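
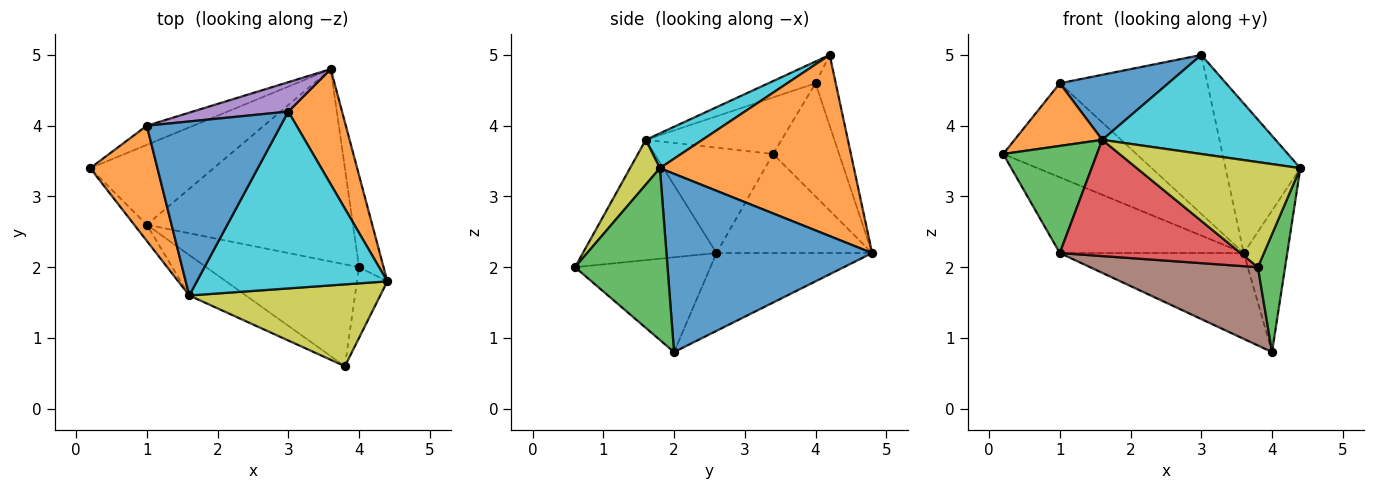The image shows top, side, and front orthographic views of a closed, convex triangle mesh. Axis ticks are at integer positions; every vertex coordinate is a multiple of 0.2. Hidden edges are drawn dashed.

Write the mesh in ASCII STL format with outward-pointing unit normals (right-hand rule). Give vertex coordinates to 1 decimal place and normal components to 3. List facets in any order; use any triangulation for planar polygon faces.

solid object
 facet normal 0.970 0.205 -0.133
  outer loop
   vertex 4.0 2.0 0.8
   vertex 3.6 4.8 2.2
   vertex 4.4 1.8 3.4
  endloop
 endfacet
 facet normal 0.899 0.347 0.267
  outer loop
   vertex 3.0 4.2 5.0
   vertex 4.4 1.8 3.4
   vertex 3.6 4.8 2.2
  endloop
 endfacet
 facet normal 0.946 -0.278 -0.167
  outer loop
   vertex 3.8 0.6 2.0
   vertex 4.0 2.0 0.8
   vertex 4.4 1.8 3.4
  endloop
 endfacet
 facet normal -0.437 0.881 -0.179
  outer loop
   vertex 1.0 4.0 4.6
   vertex 3.6 4.8 2.2
   vertex 0.2 3.4 3.6
  endloop
 endfacet
 facet normal -0.133 0.975 0.180
  outer loop
   vertex 1.0 4.0 4.6
   vertex 3.0 4.2 5.0
   vertex 3.6 4.8 2.2
  endloop
 endfacet
 facet normal -0.441 -0.547 -0.711
  outer loop
   vertex 1.0 2.6 2.2
   vertex 4.0 2.0 0.8
   vertex 3.8 0.6 2.0
  endloop
 endfacet
 facet normal -0.503 0.595 -0.627
  outer loop
   vertex 1.0 2.6 2.2
   vertex 0.2 3.4 3.6
   vertex 3.6 4.8 2.2
  endloop
 endfacet
 facet normal -0.326 0.385 -0.863
  outer loop
   vertex 1.0 2.6 2.2
   vertex 3.6 4.8 2.2
   vertex 4.0 2.0 0.8
  endloop
 endfacet
 facet normal 0.143 -0.781 0.608
  outer loop
   vertex 1.6 1.6 3.8
   vertex 3.8 0.6 2.0
   vertex 4.4 1.8 3.4
  endloop
 endfacet
 facet normal 0.158 -0.483 0.862
  outer loop
   vertex 1.6 1.6 3.8
   vertex 4.4 1.8 3.4
   vertex 3.0 4.2 5.0
  endloop
 endfacet
 facet normal -0.151 -0.346 0.926
  outer loop
   vertex 1.6 1.6 3.8
   vertex 3.0 4.2 5.0
   vertex 1.0 4.0 4.6
  endloop
 endfacet
 facet normal -0.595 -0.384 0.706
  outer loop
   vertex 1.6 1.6 3.8
   vertex 1.0 4.0 4.6
   vertex 0.2 3.4 3.6
  endloop
 endfacet
 facet normal -0.781 -0.618 -0.093
  outer loop
   vertex 1.6 1.6 3.8
   vertex 0.2 3.4 3.6
   vertex 1.0 2.6 2.2
  endloop
 endfacet
 facet normal -0.572 -0.774 -0.269
  outer loop
   vertex 1.6 1.6 3.8
   vertex 1.0 2.6 2.2
   vertex 3.8 0.6 2.0
  endloop
 endfacet
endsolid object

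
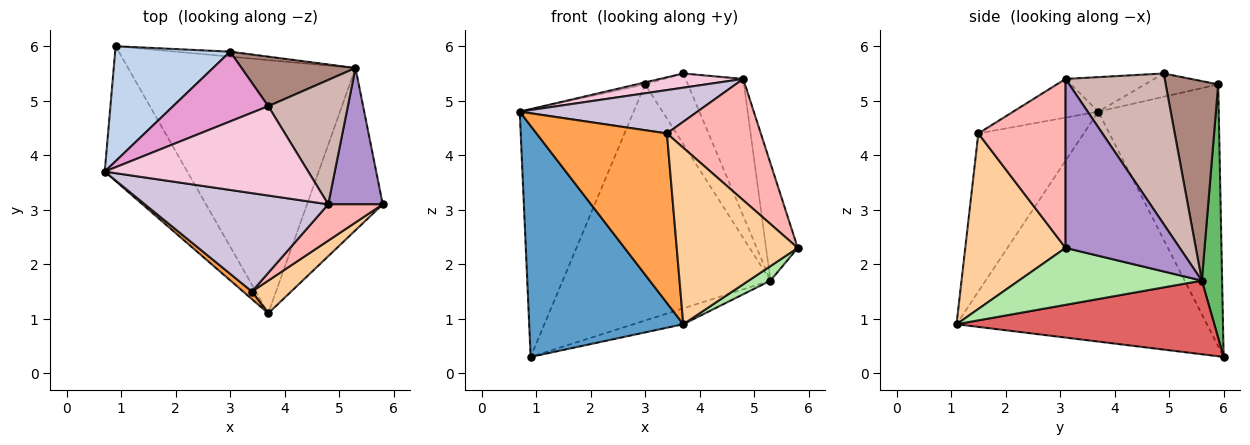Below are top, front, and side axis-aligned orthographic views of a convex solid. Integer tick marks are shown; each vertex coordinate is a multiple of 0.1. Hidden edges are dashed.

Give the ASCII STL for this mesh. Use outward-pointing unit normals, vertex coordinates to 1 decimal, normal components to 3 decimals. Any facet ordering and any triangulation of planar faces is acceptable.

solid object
 facet normal -0.814 -0.501 -0.292
  outer loop
   vertex 3.7 1.1 0.9
   vertex 0.7 3.7 4.8
   vertex 0.9 6.0 0.3
  endloop
 endfacet
 facet normal -0.692 0.655 0.304
  outer loop
   vertex 3.0 5.9 5.3
   vertex 0.9 6.0 0.3
   vertex 0.7 3.7 4.8
  endloop
 endfacet
 facet normal -0.628 -0.777 0.035
  outer loop
   vertex 3.4 1.5 4.4
   vertex 0.7 3.7 4.8
   vertex 3.7 1.1 0.9
  endloop
 endfacet
 facet normal 0.632 -0.762 0.141
  outer loop
   vertex 3.4 1.5 4.4
   vertex 3.7 1.1 0.9
   vertex 5.8 3.1 2.3
  endloop
 endfacet
 facet normal 0.097 0.995 -0.021
  outer loop
   vertex 5.3 5.6 1.7
   vertex 0.9 6.0 0.3
   vertex 3.0 5.9 5.3
  endloop
 endfacet
 facet normal 0.599 -0.071 -0.797
  outer loop
   vertex 5.3 5.6 1.7
   vertex 5.8 3.1 2.3
   vertex 3.7 1.1 0.9
  endloop
 endfacet
 facet normal 0.308 0.059 -0.950
  outer loop
   vertex 5.3 5.6 1.7
   vertex 3.7 1.1 0.9
   vertex 0.9 6.0 0.3
  endloop
 endfacet
 facet normal 0.665 -0.716 0.214
  outer loop
   vertex 4.8 3.1 5.4
   vertex 3.4 1.5 4.4
   vertex 5.8 3.1 2.3
  endloop
 endfacet
 facet normal 0.920 0.255 0.297
  outer loop
   vertex 4.8 3.1 5.4
   vertex 5.8 3.1 2.3
   vertex 5.3 5.6 1.7
  endloop
 endfacet
 facet normal -0.189 -0.396 0.899
  outer loop
   vertex 4.8 3.1 5.4
   vertex 0.7 3.7 4.8
   vertex 3.4 1.5 4.4
  endloop
 endfacet
 facet normal 0.709 0.577 0.405
  outer loop
   vertex 3.7 4.9 5.5
   vertex 5.3 5.6 1.7
   vertex 3.0 5.9 5.3
  endloop
 endfacet
 facet normal 0.786 0.457 0.415
  outer loop
   vertex 3.7 4.9 5.5
   vertex 4.8 3.1 5.4
   vertex 5.3 5.6 1.7
  endloop
 endfacet
 facet normal -0.238 0.028 0.971
  outer loop
   vertex 3.7 4.9 5.5
   vertex 3.0 5.9 5.3
   vertex 0.7 3.7 4.8
  endloop
 endfacet
 facet normal -0.165 -0.155 0.974
  outer loop
   vertex 3.7 4.9 5.5
   vertex 0.7 3.7 4.8
   vertex 4.8 3.1 5.4
  endloop
 endfacet
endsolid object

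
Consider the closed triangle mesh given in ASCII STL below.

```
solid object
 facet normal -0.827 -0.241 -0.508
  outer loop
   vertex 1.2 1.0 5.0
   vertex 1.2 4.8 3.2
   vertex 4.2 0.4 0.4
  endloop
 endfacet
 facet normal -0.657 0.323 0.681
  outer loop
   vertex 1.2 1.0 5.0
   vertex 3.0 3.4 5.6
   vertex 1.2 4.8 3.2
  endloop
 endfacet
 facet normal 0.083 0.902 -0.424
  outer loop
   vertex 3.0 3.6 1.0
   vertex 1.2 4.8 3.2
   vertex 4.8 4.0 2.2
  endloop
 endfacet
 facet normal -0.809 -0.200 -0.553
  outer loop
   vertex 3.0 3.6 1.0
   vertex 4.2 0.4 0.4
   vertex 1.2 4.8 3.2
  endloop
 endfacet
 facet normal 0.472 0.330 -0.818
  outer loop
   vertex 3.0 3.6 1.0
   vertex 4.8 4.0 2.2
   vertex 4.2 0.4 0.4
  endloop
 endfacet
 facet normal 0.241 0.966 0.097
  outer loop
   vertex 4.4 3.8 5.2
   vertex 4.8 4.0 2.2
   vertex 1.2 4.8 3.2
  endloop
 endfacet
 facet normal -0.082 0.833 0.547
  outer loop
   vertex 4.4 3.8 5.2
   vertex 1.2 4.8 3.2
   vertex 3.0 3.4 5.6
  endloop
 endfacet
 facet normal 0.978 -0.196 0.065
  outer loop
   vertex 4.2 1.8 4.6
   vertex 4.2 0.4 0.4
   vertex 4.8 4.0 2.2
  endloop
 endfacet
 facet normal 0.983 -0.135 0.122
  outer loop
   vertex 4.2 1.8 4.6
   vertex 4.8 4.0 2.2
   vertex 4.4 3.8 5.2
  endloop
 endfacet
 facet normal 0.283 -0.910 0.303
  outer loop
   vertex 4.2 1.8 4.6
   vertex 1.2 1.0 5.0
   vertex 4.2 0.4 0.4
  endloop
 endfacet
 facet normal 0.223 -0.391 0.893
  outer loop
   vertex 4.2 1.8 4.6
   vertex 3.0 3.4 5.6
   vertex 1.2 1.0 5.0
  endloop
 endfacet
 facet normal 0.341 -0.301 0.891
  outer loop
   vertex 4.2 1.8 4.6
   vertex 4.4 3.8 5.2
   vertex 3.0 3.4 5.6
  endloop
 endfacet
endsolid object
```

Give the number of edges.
18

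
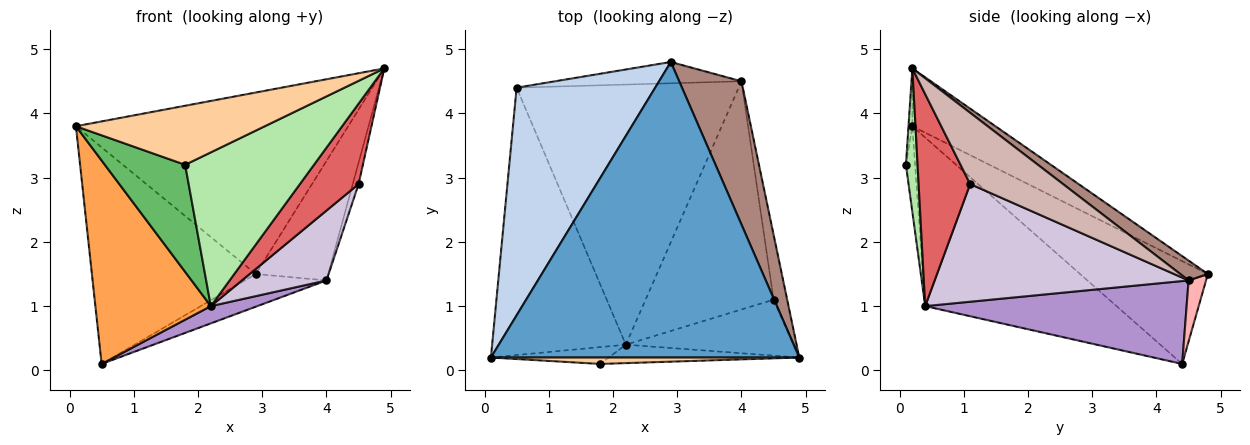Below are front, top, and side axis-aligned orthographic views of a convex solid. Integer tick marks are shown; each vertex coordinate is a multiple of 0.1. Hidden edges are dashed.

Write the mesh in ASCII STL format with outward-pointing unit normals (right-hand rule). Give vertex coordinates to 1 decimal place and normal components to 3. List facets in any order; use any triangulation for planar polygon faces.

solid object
 facet normal -0.158 0.517 0.841
  outer loop
   vertex 2.9 4.8 1.5
   vertex 0.1 0.2 3.8
   vertex 4.9 0.2 4.7
  endloop
 endfacet
 facet normal -0.473 0.607 0.638
  outer loop
   vertex 0.5 4.4 0.1
   vertex 0.1 0.2 3.8
   vertex 2.9 4.8 1.5
  endloop
 endfacet
 facet normal -0.708 -0.427 -0.562
  outer loop
   vertex 2.2 0.4 1.0
   vertex 0.1 0.2 3.8
   vertex 0.5 4.4 0.1
  endloop
 endfacet
 facet normal -0.020 -0.994 0.108
  outer loop
   vertex 1.8 0.1 3.2
   vertex 4.9 0.2 4.7
   vertex 0.1 0.2 3.8
  endloop
 endfacet
 facet normal -0.112 -0.982 -0.154
  outer loop
   vertex 1.8 0.1 3.2
   vertex 0.1 0.2 3.8
   vertex 2.2 0.4 1.0
  endloop
 endfacet
 facet normal 0.089 -0.989 -0.119
  outer loop
   vertex 1.8 0.1 3.2
   vertex 2.2 0.4 1.0
   vertex 4.9 0.2 4.7
  endloop
 endfacet
 facet normal 0.585 -0.666 -0.463
  outer loop
   vertex 4.5 1.1 2.9
   vertex 4.9 0.2 4.7
   vertex 2.2 0.4 1.0
  endloop
 endfacet
 facet normal 0.176 0.825 -0.537
  outer loop
   vertex 4.0 4.5 1.4
   vertex 0.5 4.4 0.1
   vertex 2.9 4.8 1.5
  endloop
 endfacet
 facet normal 0.349 -0.062 -0.935
  outer loop
   vertex 4.0 4.5 1.4
   vertex 2.2 0.4 1.0
   vertex 0.5 4.4 0.1
  endloop
 endfacet
 facet normal 0.660 -0.220 -0.718
  outer loop
   vertex 4.0 4.5 1.4
   vertex 4.5 1.1 2.9
   vertex 2.2 0.4 1.0
  endloop
 endfacet
 facet normal 0.238 0.622 0.746
  outer loop
   vertex 4.0 4.5 1.4
   vertex 2.9 4.8 1.5
   vertex 4.9 0.2 4.7
  endloop
 endfacet
 facet normal 0.980 0.062 -0.187
  outer loop
   vertex 4.0 4.5 1.4
   vertex 4.9 0.2 4.7
   vertex 4.5 1.1 2.9
  endloop
 endfacet
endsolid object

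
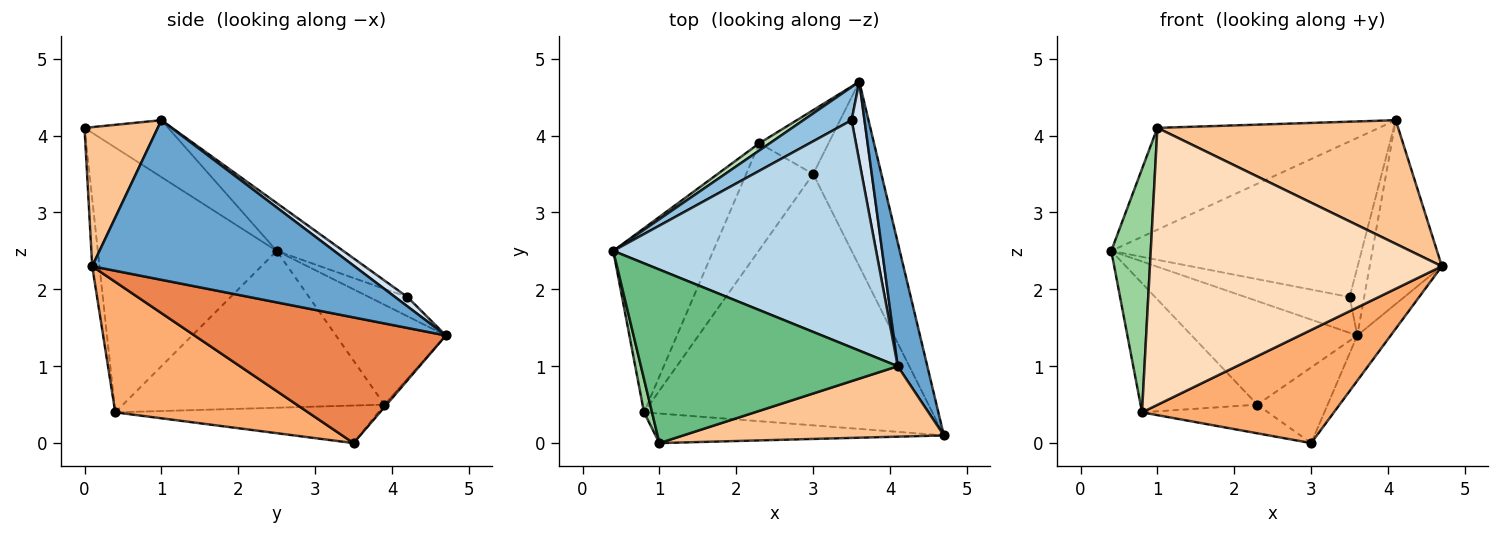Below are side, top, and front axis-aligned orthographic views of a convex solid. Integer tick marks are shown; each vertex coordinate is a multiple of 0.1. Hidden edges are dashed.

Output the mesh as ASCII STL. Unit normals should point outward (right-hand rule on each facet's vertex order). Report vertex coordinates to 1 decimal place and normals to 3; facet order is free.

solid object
 facet normal 0.949 0.261 0.176
  outer loop
   vertex 4.1 1.0 4.2
   vertex 4.7 0.1 2.3
   vertex 3.6 4.7 1.4
  endloop
 endfacet
 facet normal -0.261 0.708 0.656
  outer loop
   vertex 3.5 4.2 1.9
   vertex 3.6 4.7 1.4
   vertex 0.4 2.5 2.5
  endloop
 endfacet
 facet normal -0.148 0.559 0.816
  outer loop
   vertex 3.5 4.2 1.9
   vertex 0.4 2.5 2.5
   vertex 4.1 1.0 4.2
  endloop
 endfacet
 facet normal 0.483 0.569 0.666
  outer loop
   vertex 3.5 4.2 1.9
   vertex 4.1 1.0 4.2
   vertex 3.6 4.7 1.4
  endloop
 endfacet
 facet normal 0.873 0.116 -0.474
  outer loop
   vertex 3.0 3.5 0.0
   vertex 3.6 4.7 1.4
   vertex 4.7 0.1 2.3
  endloop
 endfacet
 facet normal 0.381 -0.379 -0.843
  outer loop
   vertex 3.0 3.5 0.0
   vertex 4.7 0.1 2.3
   vertex 0.8 0.4 0.4
  endloop
 endfacet
 facet normal 0.256 -0.840 0.479
  outer loop
   vertex 1.0 0.0 4.1
   vertex 4.7 0.1 2.3
   vertex 4.1 1.0 4.2
  endloop
 endfacet
 facet normal -0.025 -0.994 -0.106
  outer loop
   vertex 1.0 0.0 4.1
   vertex 0.8 0.4 0.4
   vertex 4.7 0.1 2.3
  endloop
 endfacet
 facet normal -0.188 0.497 0.847
  outer loop
   vertex 1.0 0.0 4.1
   vertex 4.1 1.0 4.2
   vertex 0.4 2.5 2.5
  endloop
 endfacet
 facet normal -0.976 -0.215 0.029
  outer loop
   vertex 1.0 0.0 4.1
   vertex 0.4 2.5 2.5
   vertex 0.8 0.4 0.4
  endloop
 endfacet
 facet normal -0.552 0.832 0.058
  outer loop
   vertex 2.3 3.9 0.5
   vertex 0.4 2.5 2.5
   vertex 3.6 4.7 1.4
  endloop
 endfacet
 facet normal -0.024 0.764 -0.645
  outer loop
   vertex 2.3 3.9 0.5
   vertex 3.6 4.7 1.4
   vertex 3.0 3.5 0.0
  endloop
 endfacet
 facet normal -0.789 0.353 -0.503
  outer loop
   vertex 2.3 3.9 0.5
   vertex 0.8 0.4 0.4
   vertex 0.4 2.5 2.5
  endloop
 endfacet
 facet normal -0.476 0.228 -0.849
  outer loop
   vertex 2.3 3.9 0.5
   vertex 3.0 3.5 0.0
   vertex 0.8 0.4 0.4
  endloop
 endfacet
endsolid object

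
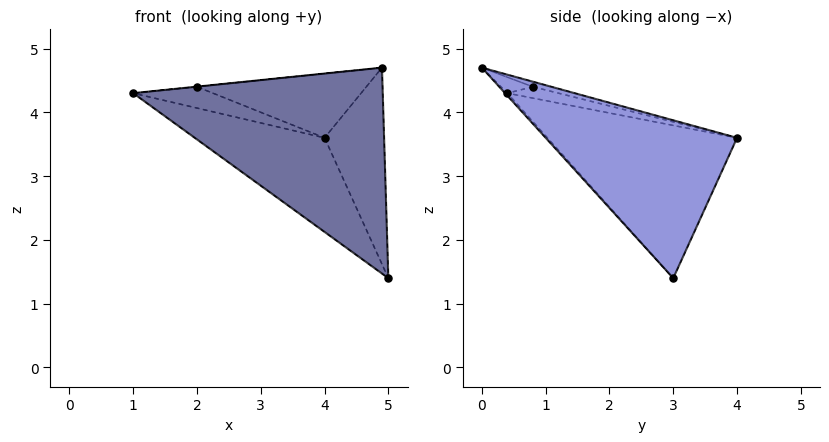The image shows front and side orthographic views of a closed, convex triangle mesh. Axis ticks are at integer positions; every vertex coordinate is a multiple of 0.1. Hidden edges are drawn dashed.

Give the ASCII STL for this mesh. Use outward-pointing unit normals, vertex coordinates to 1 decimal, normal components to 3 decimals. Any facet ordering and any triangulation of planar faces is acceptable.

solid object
 facet normal -0.007 -0.740 -0.673
  outer loop
   vertex 4.9 0.0 4.7
   vertex 1.0 0.4 4.3
   vertex 5.0 3.0 1.4
  endloop
 endfacet
 facet normal -0.698 0.477 -0.534
  outer loop
   vertex 4.0 4.0 3.6
   vertex 5.0 3.0 1.4
   vertex 1.0 0.4 4.3
  endloop
 endfacet
 facet normal 0.915 0.285 0.286
  outer loop
   vertex 4.0 4.0 3.6
   vertex 4.9 0.0 4.7
   vertex 5.0 3.0 1.4
  endloop
 endfacet
 facet normal -0.102 0.005 0.995
  outer loop
   vertex 2.0 0.8 4.4
   vertex 1.0 0.4 4.3
   vertex 4.9 0.0 4.7
  endloop
 endfacet
 facet normal -0.239 0.373 0.896
  outer loop
   vertex 2.0 0.8 4.4
   vertex 4.0 4.0 3.6
   vertex 1.0 0.4 4.3
  endloop
 endfacet
 facet normal -0.028 0.259 0.965
  outer loop
   vertex 2.0 0.8 4.4
   vertex 4.9 0.0 4.7
   vertex 4.0 4.0 3.6
  endloop
 endfacet
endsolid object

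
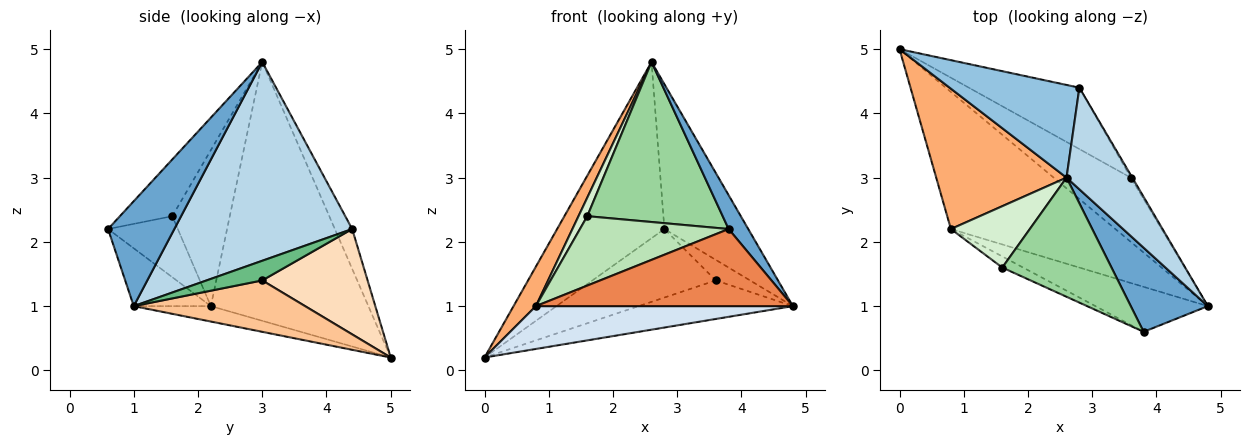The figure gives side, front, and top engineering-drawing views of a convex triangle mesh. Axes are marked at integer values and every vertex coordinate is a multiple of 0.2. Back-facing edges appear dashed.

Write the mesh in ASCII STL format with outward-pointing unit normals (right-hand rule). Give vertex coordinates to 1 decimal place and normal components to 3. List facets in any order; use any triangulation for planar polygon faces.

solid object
 facet normal 0.784 -0.232 0.576
  outer loop
   vertex 2.6 3.0 4.8
   vertex 3.8 0.6 2.2
   vertex 4.8 1.0 1.0
  endloop
 endfacet
 facet normal -0.141 0.876 0.461
  outer loop
   vertex 2.8 4.4 2.2
   vertex 0.0 5.0 0.2
   vertex 2.6 3.0 4.8
  endloop
 endfacet
 facet normal 0.867 0.409 0.287
  outer loop
   vertex 2.8 4.4 2.2
   vertex 2.6 3.0 4.8
   vertex 4.8 1.0 1.0
  endloop
 endfacet
 facet normal -0.089 -0.297 -0.951
  outer loop
   vertex 0.8 2.2 1.0
   vertex 0.0 5.0 0.2
   vertex 4.8 1.0 1.0
  endloop
 endfacet
 facet normal -0.251 -0.836 -0.488
  outer loop
   vertex 0.8 2.2 1.0
   vertex 4.8 1.0 1.0
   vertex 3.8 0.6 2.2
  endloop
 endfacet
 facet normal -0.886 -0.126 0.446
  outer loop
   vertex 0.8 2.2 1.0
   vertex 2.6 3.0 4.8
   vertex 0.0 5.0 0.2
  endloop
 endfacet
 facet normal 0.496 0.447 -0.744
  outer loop
   vertex 3.6 3.0 1.4
   vertex 4.8 1.0 1.0
   vertex 0.0 5.0 0.2
  endloop
 endfacet
 facet normal 0.537 0.628 -0.563
  outer loop
   vertex 3.6 3.0 1.4
   vertex 0.0 5.0 0.2
   vertex 2.8 4.4 2.2
  endloop
 endfacet
 facet normal 0.850 0.523 -0.065
  outer loop
   vertex 3.6 3.0 1.4
   vertex 2.8 4.4 2.2
   vertex 4.8 1.0 1.0
  endloop
 endfacet
 facet normal -0.296 -0.766 0.570
  outer loop
   vertex 1.6 1.6 2.4
   vertex 3.8 0.6 2.2
   vertex 2.6 3.0 4.8
  endloop
 endfacet
 facet normal -0.420 -0.896 -0.144
  outer loop
   vertex 1.6 1.6 2.4
   vertex 0.8 2.2 1.0
   vertex 3.8 0.6 2.2
  endloop
 endfacet
 facet normal -0.884 -0.135 0.447
  outer loop
   vertex 1.6 1.6 2.4
   vertex 2.6 3.0 4.8
   vertex 0.8 2.2 1.0
  endloop
 endfacet
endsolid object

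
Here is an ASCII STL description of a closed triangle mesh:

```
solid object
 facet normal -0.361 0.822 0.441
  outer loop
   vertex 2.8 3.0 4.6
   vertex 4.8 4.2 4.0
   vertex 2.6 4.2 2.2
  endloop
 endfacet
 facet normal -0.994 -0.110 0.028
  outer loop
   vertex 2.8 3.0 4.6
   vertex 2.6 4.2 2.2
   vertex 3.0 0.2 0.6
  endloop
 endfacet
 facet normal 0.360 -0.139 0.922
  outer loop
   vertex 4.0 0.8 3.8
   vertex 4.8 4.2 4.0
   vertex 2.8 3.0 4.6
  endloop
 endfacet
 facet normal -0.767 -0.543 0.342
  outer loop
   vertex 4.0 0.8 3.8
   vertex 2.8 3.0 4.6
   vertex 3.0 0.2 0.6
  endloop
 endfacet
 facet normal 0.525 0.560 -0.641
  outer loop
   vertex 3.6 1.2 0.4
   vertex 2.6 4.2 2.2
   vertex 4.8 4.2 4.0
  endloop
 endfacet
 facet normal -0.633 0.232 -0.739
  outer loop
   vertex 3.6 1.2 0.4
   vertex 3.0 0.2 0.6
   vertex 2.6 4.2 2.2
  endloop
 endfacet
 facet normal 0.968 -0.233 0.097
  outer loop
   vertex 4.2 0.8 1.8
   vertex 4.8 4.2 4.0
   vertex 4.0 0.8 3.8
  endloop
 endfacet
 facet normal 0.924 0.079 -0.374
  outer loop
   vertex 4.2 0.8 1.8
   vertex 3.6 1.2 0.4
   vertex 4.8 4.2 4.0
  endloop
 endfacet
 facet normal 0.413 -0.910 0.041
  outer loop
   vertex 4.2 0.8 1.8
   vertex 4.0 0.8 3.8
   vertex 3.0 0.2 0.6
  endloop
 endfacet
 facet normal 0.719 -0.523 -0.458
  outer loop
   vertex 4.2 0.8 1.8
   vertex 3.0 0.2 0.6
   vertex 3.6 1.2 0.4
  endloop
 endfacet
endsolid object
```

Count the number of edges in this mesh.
15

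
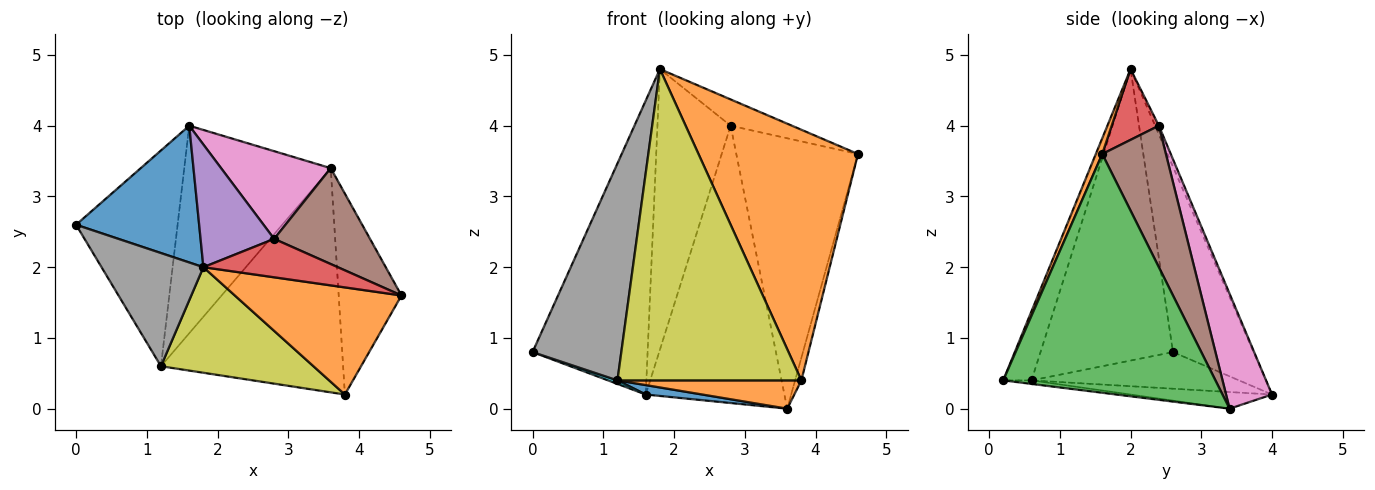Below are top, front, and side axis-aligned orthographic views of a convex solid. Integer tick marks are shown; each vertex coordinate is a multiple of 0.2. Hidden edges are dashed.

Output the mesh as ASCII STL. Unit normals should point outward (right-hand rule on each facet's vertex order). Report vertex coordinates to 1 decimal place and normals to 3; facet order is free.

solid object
 facet normal -0.536 0.765 0.356
  outer loop
   vertex 1.8 2.0 4.8
   vertex 1.6 4.0 0.2
   vertex 0.0 2.6 0.8
  endloop
 endfacet
 facet normal 0.037 -0.919 0.393
  outer loop
   vertex 1.8 2.0 4.8
   vertex 3.8 0.2 0.4
   vertex 4.6 1.6 3.6
  endloop
 endfacet
 facet normal 0.967 0.029 -0.254
  outer loop
   vertex 3.6 3.4 0.0
   vertex 4.6 1.6 3.6
   vertex 3.8 0.2 0.4
  endloop
 endfacet
 facet normal 0.398 0.518 0.757
  outer loop
   vertex 2.8 2.4 4.0
   vertex 1.8 2.0 4.8
   vertex 4.6 1.6 3.6
  endloop
 endfacet
 facet normal -0.046 0.915 0.400
  outer loop
   vertex 2.8 2.4 4.0
   vertex 1.6 4.0 0.2
   vertex 1.8 2.0 4.8
  endloop
 endfacet
 facet normal 0.442 0.845 0.300
  outer loop
   vertex 2.8 2.4 4.0
   vertex 4.6 1.6 3.6
   vertex 3.6 3.4 0.0
  endloop
 endfacet
 facet normal 0.301 0.909 0.288
  outer loop
   vertex 2.8 2.4 4.0
   vertex 3.6 3.4 0.0
   vertex 1.6 4.0 0.2
  endloop
 endfacet
 facet normal -0.798 -0.534 0.279
  outer loop
   vertex 1.2 0.6 0.4
   vertex 1.8 2.0 4.8
   vertex 0.0 2.6 0.8
  endloop
 endfacet
 facet normal -0.144 -0.937 0.318
  outer loop
   vertex 1.2 0.6 0.4
   vertex 3.8 0.2 0.4
   vertex 1.8 2.0 4.8
  endloop
 endfacet
 facet normal -0.339 -0.015 -0.941
  outer loop
   vertex 1.2 0.6 0.4
   vertex 0.0 2.6 0.8
   vertex 1.6 4.0 0.2
  endloop
 endfacet
 facet normal -0.113 -0.045 -0.993
  outer loop
   vertex 1.2 0.6 0.4
   vertex 1.6 4.0 0.2
   vertex 3.6 3.4 0.0
  endloop
 endfacet
 facet normal -0.019 -0.125 -0.992
  outer loop
   vertex 1.2 0.6 0.4
   vertex 3.6 3.4 0.0
   vertex 3.8 0.2 0.4
  endloop
 endfacet
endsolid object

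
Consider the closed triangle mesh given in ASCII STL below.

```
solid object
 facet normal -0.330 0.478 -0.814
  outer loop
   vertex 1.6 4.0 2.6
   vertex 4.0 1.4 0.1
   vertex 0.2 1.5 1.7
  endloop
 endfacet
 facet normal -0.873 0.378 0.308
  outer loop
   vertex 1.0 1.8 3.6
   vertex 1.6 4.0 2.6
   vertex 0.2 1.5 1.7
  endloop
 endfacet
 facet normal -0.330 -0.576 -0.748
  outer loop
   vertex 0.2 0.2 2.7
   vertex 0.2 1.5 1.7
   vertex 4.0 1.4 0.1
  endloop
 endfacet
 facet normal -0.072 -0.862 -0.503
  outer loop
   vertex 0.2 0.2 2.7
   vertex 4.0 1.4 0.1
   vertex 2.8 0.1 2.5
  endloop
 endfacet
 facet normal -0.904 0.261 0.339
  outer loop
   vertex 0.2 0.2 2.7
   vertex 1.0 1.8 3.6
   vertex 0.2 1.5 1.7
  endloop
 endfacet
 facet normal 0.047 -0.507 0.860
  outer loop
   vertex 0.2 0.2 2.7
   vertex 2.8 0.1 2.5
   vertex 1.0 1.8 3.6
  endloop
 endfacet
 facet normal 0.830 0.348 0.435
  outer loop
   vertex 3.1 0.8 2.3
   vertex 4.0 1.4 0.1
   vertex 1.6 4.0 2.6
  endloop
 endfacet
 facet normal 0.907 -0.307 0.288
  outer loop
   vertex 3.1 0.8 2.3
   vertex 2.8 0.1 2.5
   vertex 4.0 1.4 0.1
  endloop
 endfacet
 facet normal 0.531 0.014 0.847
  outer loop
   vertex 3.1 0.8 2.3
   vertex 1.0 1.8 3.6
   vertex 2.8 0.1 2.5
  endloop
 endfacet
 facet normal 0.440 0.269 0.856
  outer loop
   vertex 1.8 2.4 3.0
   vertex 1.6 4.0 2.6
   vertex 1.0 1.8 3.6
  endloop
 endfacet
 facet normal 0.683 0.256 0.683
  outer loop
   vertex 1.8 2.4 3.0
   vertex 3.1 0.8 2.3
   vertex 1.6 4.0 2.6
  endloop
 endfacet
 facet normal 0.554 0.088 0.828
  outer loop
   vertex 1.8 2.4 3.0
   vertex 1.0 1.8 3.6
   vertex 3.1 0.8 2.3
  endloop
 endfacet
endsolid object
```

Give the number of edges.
18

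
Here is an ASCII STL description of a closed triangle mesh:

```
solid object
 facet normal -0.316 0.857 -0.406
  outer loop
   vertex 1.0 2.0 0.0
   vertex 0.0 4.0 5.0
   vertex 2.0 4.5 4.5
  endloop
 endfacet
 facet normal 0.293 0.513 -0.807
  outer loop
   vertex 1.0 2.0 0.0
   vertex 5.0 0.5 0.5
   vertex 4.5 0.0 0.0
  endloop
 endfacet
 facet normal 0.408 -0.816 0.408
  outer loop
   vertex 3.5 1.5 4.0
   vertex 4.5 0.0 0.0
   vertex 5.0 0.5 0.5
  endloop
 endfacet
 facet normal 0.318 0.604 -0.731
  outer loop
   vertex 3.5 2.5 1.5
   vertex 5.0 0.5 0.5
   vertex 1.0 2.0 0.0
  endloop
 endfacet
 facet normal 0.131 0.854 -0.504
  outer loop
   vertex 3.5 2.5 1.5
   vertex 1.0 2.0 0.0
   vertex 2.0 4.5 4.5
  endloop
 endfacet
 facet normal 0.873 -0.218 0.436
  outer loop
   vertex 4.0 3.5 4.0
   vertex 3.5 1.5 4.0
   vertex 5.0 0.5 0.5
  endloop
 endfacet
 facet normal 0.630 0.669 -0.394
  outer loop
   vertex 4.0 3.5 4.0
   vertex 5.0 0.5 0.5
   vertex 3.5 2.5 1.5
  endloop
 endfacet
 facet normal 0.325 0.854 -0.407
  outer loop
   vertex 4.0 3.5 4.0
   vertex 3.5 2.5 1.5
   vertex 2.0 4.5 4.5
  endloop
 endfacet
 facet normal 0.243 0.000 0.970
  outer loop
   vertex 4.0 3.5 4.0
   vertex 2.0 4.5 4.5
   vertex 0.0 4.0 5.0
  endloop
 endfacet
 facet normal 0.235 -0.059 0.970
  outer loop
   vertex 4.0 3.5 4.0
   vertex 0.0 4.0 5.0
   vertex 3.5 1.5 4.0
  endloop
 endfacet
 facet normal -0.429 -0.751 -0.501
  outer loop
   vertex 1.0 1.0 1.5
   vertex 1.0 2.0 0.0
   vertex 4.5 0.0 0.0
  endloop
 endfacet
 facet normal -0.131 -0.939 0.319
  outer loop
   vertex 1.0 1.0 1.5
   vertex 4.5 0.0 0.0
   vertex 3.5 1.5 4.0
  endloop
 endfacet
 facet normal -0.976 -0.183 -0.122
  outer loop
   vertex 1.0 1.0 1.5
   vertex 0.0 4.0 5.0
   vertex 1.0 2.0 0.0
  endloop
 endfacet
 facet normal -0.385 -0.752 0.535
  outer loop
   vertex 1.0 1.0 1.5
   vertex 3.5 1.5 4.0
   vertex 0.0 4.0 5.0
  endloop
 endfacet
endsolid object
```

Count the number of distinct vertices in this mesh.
9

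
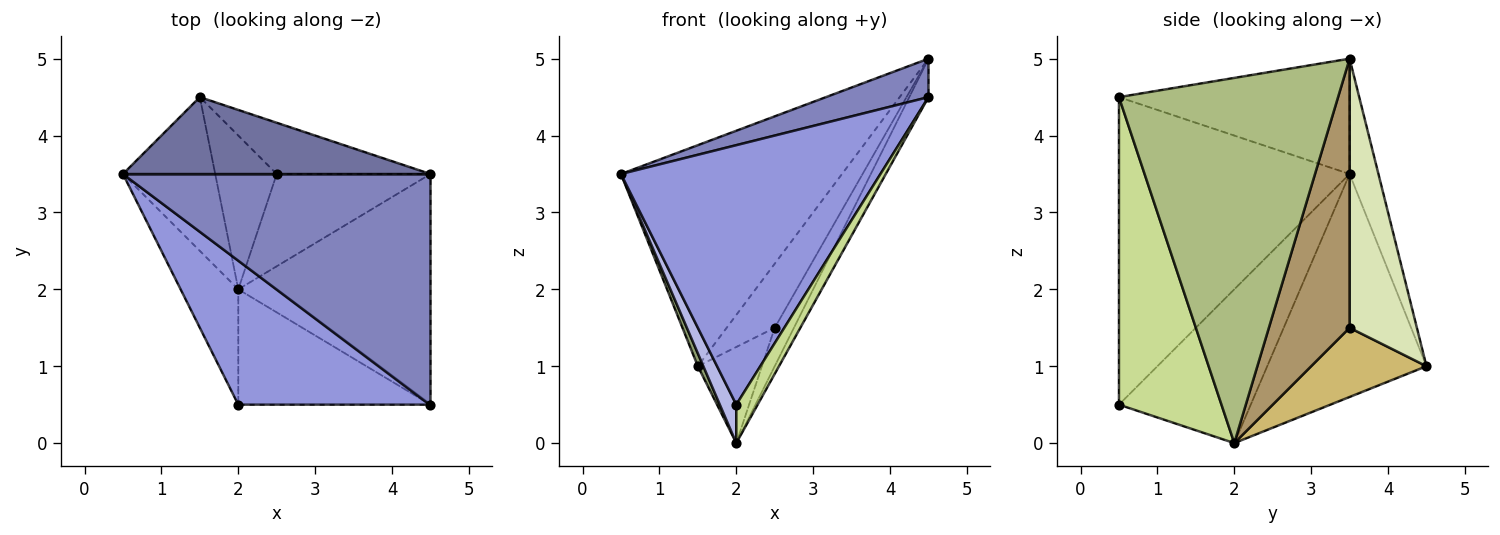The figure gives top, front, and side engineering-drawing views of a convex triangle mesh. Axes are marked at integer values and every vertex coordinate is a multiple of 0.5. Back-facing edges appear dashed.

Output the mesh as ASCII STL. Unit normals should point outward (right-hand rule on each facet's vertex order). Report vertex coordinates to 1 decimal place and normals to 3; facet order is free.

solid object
 facet normal -0.122 0.937 0.326
  outer loop
   vertex 1.5 4.5 1.0
   vertex 0.5 3.5 3.5
   vertex 4.5 3.5 5.0
  endloop
 endfacet
 facet normal -0.347 -0.154 0.925
  outer loop
   vertex 4.5 0.5 4.5
   vertex 4.5 3.5 5.0
   vertex 0.5 3.5 3.5
  endloop
 endfacet
 facet normal -0.614 -0.690 0.383
  outer loop
   vertex 4.5 0.5 4.5
   vertex 0.5 3.5 3.5
   vertex 2.0 0.5 0.5
  endloop
 endfacet
 facet normal -0.930 -0.116 -0.349
  outer loop
   vertex 2.0 2.0 0.0
   vertex 2.0 0.5 0.5
   vertex 0.5 3.5 3.5
  endloop
 endfacet
 facet normal -0.924 -0.032 -0.382
  outer loop
   vertex 2.0 2.0 0.0
   vertex 0.5 3.5 3.5
   vertex 1.5 4.5 1.0
  endloop
 endfacet
 facet normal 0.882 0.077 -0.464
  outer loop
   vertex 2.0 2.0 0.0
   vertex 4.5 3.5 5.0
   vertex 4.5 0.5 4.5
  endloop
 endfacet
 facet normal 0.835 -0.174 -0.522
  outer loop
   vertex 2.0 2.0 0.0
   vertex 4.5 0.5 4.5
   vertex 2.0 0.5 0.5
  endloop
 endfacet
 facet normal 0.738 0.527 -0.422
  outer loop
   vertex 2.5 3.5 1.5
   vertex 1.5 4.5 1.0
   vertex 4.5 3.5 5.0
  endloop
 endfacet
 facet normal 0.850 0.202 -0.486
  outer loop
   vertex 2.5 3.5 1.5
   vertex 4.5 3.5 5.0
   vertex 2.0 2.0 0.0
  endloop
 endfacet
 facet normal 0.690 0.383 -0.614
  outer loop
   vertex 2.5 3.5 1.5
   vertex 2.0 2.0 0.0
   vertex 1.5 4.5 1.0
  endloop
 endfacet
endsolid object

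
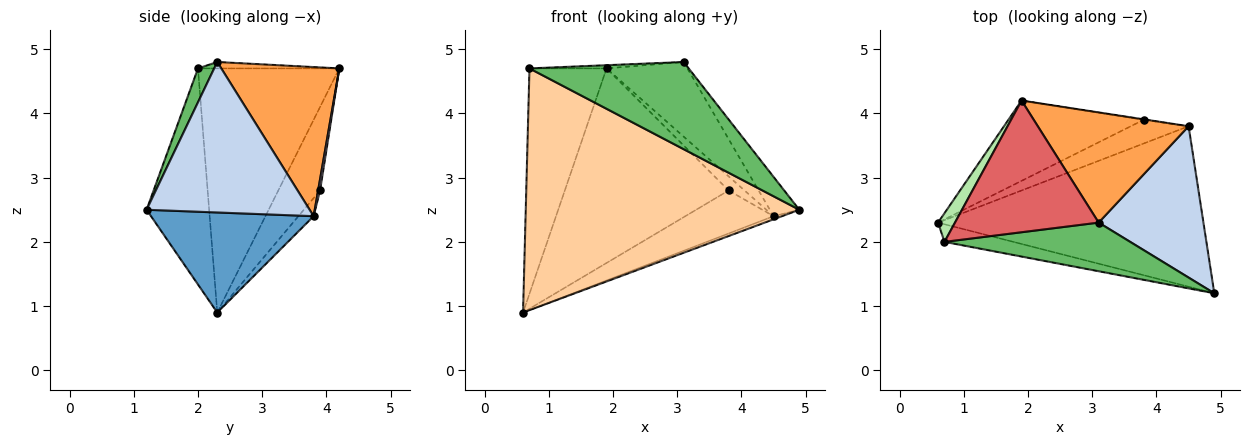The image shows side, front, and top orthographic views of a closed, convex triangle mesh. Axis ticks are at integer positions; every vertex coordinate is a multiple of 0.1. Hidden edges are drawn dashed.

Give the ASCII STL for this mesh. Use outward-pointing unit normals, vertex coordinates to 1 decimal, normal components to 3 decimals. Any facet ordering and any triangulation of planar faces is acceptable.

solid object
 facet normal 0.353 0.018 -0.936
  outer loop
   vertex 4.5 3.8 2.4
   vertex 4.9 1.2 2.5
   vertex 0.6 2.3 0.9
  endloop
 endfacet
 facet normal 0.812 0.147 0.565
  outer loop
   vertex 4.5 3.8 2.4
   vertex 3.1 2.3 4.8
   vertex 4.9 1.2 2.5
  endloop
 endfacet
 facet normal 0.633 0.434 0.641
  outer loop
   vertex 4.5 3.8 2.4
   vertex 1.9 4.2 4.7
   vertex 3.1 2.3 4.8
  endloop
 endfacet
 facet normal -0.222 -0.972 -0.071
  outer loop
   vertex 0.7 2.0 4.7
   vertex 0.6 2.3 0.9
   vertex 4.9 1.2 2.5
  endloop
 endfacet
 facet normal 0.089 -0.870 0.485
  outer loop
   vertex 0.7 2.0 4.7
   vertex 4.9 1.2 2.5
   vertex 3.1 2.3 4.8
  endloop
 endfacet
 facet normal -0.876 0.478 0.061
  outer loop
   vertex 0.7 2.0 4.7
   vertex 1.9 4.2 4.7
   vertex 0.6 2.3 0.9
  endloop
 endfacet
 facet normal -0.045 0.024 0.999
  outer loop
   vertex 0.7 2.0 4.7
   vertex 3.1 2.3 4.8
   vertex 1.9 4.2 4.7
  endloop
 endfacet
 facet normal -0.229 0.900 -0.371
  outer loop
   vertex 3.8 3.9 2.8
   vertex 0.6 2.3 0.9
   vertex 1.9 4.2 4.7
  endloop
 endfacet
 facet normal -0.149 0.866 -0.478
  outer loop
   vertex 3.8 3.9 2.8
   vertex 4.5 3.8 2.4
   vertex 0.6 2.3 0.9
  endloop
 endfacet
 facet normal 0.122 0.992 -0.035
  outer loop
   vertex 3.8 3.9 2.8
   vertex 1.9 4.2 4.7
   vertex 4.5 3.8 2.4
  endloop
 endfacet
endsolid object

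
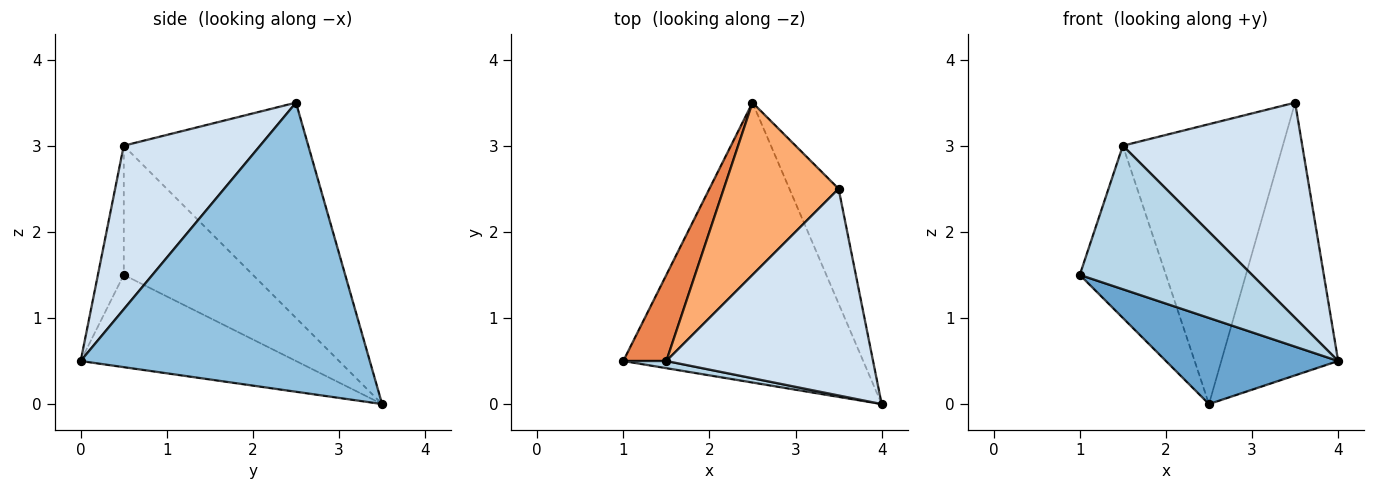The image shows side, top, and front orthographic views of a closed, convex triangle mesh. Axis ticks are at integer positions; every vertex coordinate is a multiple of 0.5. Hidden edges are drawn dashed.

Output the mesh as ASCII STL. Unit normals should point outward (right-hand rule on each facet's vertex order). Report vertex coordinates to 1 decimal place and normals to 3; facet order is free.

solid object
 facet normal -0.345 -0.276 -0.897
  outer loop
   vertex 2.5 3.5 0.0
   vertex 4.0 0.0 0.5
   vertex 1.0 0.5 1.5
  endloop
 endfacet
 facet normal 0.916 0.370 -0.156
  outer loop
   vertex 3.5 2.5 3.5
   vertex 4.0 0.0 0.5
   vertex 2.5 3.5 0.0
  endloop
 endfacet
 facet normal -0.148 -0.988 0.049
  outer loop
   vertex 1.5 0.5 3.0
   vertex 1.0 0.5 1.5
   vertex 4.0 0.0 0.5
  endloop
 endfacet
 facet normal 0.481 -0.633 0.607
  outer loop
   vertex 1.5 0.5 3.0
   vertex 4.0 0.0 0.5
   vertex 3.5 2.5 3.5
  endloop
 endfacet
 facet normal -0.802 0.535 0.267
  outer loop
   vertex 1.5 0.5 3.0
   vertex 2.5 3.5 0.0
   vertex 1.0 0.5 1.5
  endloop
 endfacet
 facet normal -0.701 0.607 0.374
  outer loop
   vertex 1.5 0.5 3.0
   vertex 3.5 2.5 3.5
   vertex 2.5 3.5 0.0
  endloop
 endfacet
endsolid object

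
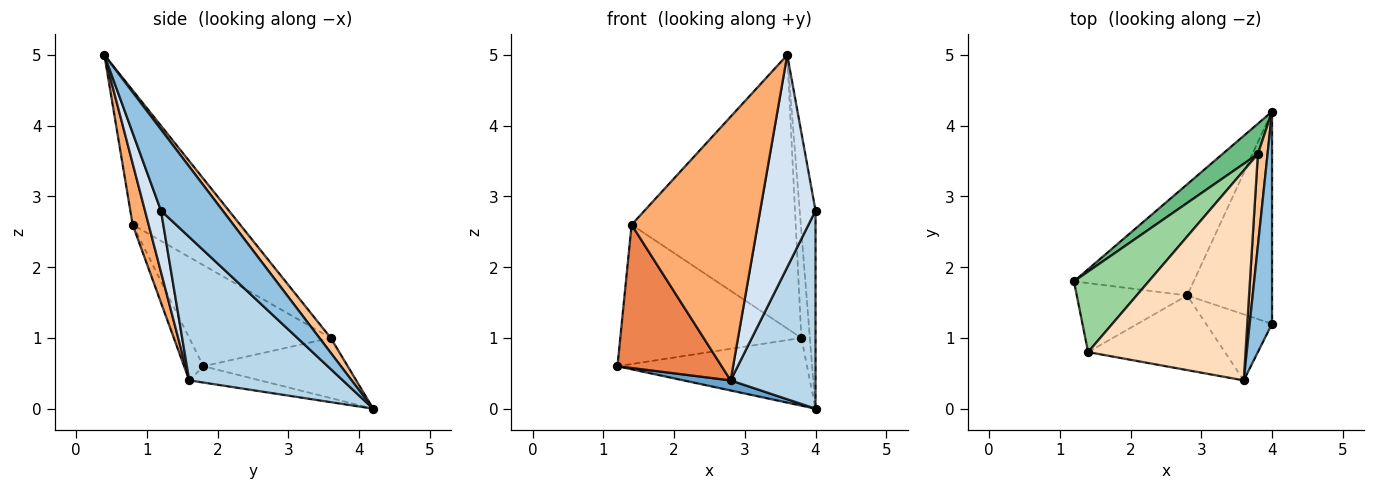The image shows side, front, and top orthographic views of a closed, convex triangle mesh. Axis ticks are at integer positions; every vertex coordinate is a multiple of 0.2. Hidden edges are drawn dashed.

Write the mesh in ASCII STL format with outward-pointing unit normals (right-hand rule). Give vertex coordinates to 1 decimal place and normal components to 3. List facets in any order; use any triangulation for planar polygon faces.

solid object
 facet normal -0.135 -0.090 -0.987
  outer loop
   vertex 2.8 1.6 0.4
   vertex 1.2 1.8 0.6
   vertex 4.0 4.2 0.0
  endloop
 endfacet
 facet normal 0.936 0.240 0.258
  outer loop
   vertex 4.0 1.2 2.8
   vertex 4.0 4.2 0.0
   vertex 3.6 0.4 5.0
  endloop
 endfacet
 facet normal 0.777 -0.429 -0.460
  outer loop
   vertex 4.0 1.2 2.8
   vertex 2.8 1.6 0.4
   vertex 4.0 4.2 0.0
  endloop
 endfacet
 facet normal 0.266 -0.920 -0.286
  outer loop
   vertex 4.0 1.2 2.8
   vertex 3.6 0.4 5.0
   vertex 2.8 1.6 0.4
  endloop
 endfacet
 facet normal -0.165 -0.889 -0.428
  outer loop
   vertex 1.4 0.8 2.6
   vertex 1.2 1.8 0.6
   vertex 2.8 1.6 0.4
  endloop
 endfacet
 facet normal 0.121 -0.955 -0.270
  outer loop
   vertex 1.4 0.8 2.6
   vertex 2.8 1.6 0.4
   vertex 3.6 0.4 5.0
  endloop
 endfacet
 facet normal 0.710 0.532 0.461
  outer loop
   vertex 3.8 3.6 1.0
   vertex 3.6 0.4 5.0
   vertex 4.0 4.2 0.0
  endloop
 endfacet
 facet normal -0.461 0.704 0.540
  outer loop
   vertex 3.8 3.6 1.0
   vertex 1.4 0.8 2.6
   vertex 3.6 0.4 5.0
  endloop
 endfacet
 facet normal -0.571 0.750 0.336
  outer loop
   vertex 3.8 3.6 1.0
   vertex 4.0 4.2 0.0
   vertex 1.2 1.8 0.6
  endloop
 endfacet
 facet normal -0.560 0.717 0.415
  outer loop
   vertex 3.8 3.6 1.0
   vertex 1.2 1.8 0.6
   vertex 1.4 0.8 2.6
  endloop
 endfacet
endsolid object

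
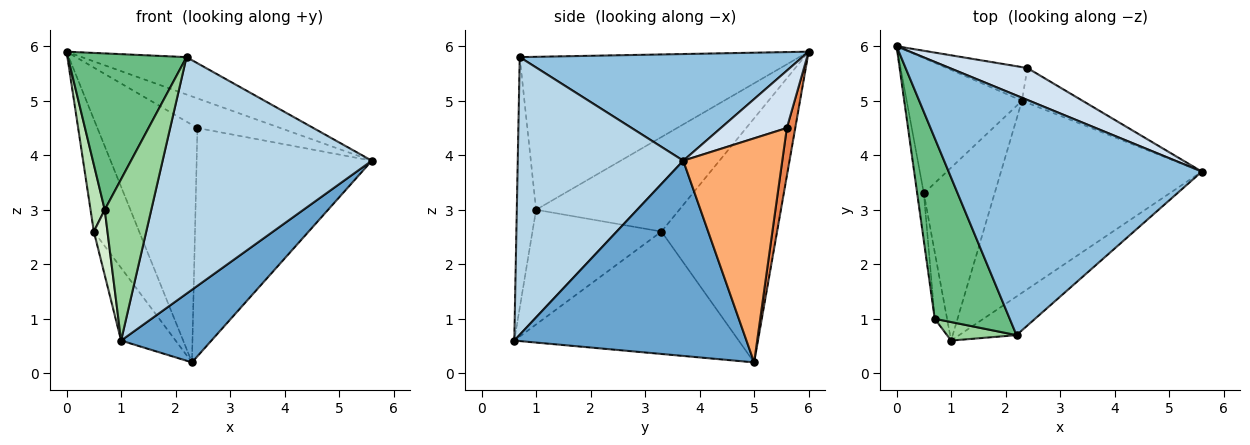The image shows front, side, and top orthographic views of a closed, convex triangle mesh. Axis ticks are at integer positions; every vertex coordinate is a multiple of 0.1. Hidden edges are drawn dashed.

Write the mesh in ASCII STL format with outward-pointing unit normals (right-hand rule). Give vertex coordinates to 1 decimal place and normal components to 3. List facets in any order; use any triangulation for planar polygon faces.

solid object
 facet normal 0.673 -0.262 -0.692
  outer loop
   vertex 2.3 5.0 0.2
   vertex 5.6 3.7 3.9
   vertex 1.0 0.6 0.6
  endloop
 endfacet
 facet normal 0.384 0.142 0.912
  outer loop
   vertex 2.2 0.7 5.8
   vertex 5.6 3.7 3.9
   vertex 0.0 6.0 5.9
  endloop
 endfacet
 facet normal 0.615 -0.778 -0.127
  outer loop
   vertex 2.2 0.7 5.8
   vertex 1.0 0.6 0.6
   vertex 5.6 3.7 3.9
  endloop
 endfacet
 facet normal 0.476 0.598 0.645
  outer loop
   vertex 2.4 5.6 4.5
   vertex 0.0 6.0 5.9
   vertex 5.6 3.7 3.9
  endloop
 endfacet
 facet normal 0.083 0.987 -0.140
  outer loop
   vertex 2.4 5.6 4.5
   vertex 2.3 5.0 0.2
   vertex 0.0 6.0 5.9
  endloop
 endfacet
 facet normal 0.488 0.863 -0.132
  outer loop
   vertex 2.4 5.6 4.5
   vertex 5.6 3.7 3.9
   vertex 2.3 5.0 0.2
  endloop
 endfacet
 facet normal -0.852 0.334 -0.403
  outer loop
   vertex 0.5 3.3 2.6
   vertex 0.0 6.0 5.9
   vertex 2.3 5.0 0.2
  endloop
 endfacet
 facet normal -0.847 0.206 -0.490
  outer loop
   vertex 0.5 3.3 2.6
   vertex 2.3 5.0 0.2
   vertex 1.0 0.6 0.6
  endloop
 endfacet
 facet normal -0.839 -0.356 0.411
  outer loop
   vertex 0.7 1.0 3.0
   vertex 2.2 0.7 5.8
   vertex 0.0 6.0 5.9
  endloop
 endfacet
 facet normal -0.381 -0.919 0.106
  outer loop
   vertex 0.7 1.0 3.0
   vertex 1.0 0.6 0.6
   vertex 2.2 0.7 5.8
  endloop
 endfacet
 facet normal -0.993 -0.098 -0.070
  outer loop
   vertex 0.7 1.0 3.0
   vertex 0.0 6.0 5.9
   vertex 0.5 3.3 2.6
  endloop
 endfacet
 facet normal -0.989 -0.104 -0.106
  outer loop
   vertex 0.7 1.0 3.0
   vertex 0.5 3.3 2.6
   vertex 1.0 0.6 0.6
  endloop
 endfacet
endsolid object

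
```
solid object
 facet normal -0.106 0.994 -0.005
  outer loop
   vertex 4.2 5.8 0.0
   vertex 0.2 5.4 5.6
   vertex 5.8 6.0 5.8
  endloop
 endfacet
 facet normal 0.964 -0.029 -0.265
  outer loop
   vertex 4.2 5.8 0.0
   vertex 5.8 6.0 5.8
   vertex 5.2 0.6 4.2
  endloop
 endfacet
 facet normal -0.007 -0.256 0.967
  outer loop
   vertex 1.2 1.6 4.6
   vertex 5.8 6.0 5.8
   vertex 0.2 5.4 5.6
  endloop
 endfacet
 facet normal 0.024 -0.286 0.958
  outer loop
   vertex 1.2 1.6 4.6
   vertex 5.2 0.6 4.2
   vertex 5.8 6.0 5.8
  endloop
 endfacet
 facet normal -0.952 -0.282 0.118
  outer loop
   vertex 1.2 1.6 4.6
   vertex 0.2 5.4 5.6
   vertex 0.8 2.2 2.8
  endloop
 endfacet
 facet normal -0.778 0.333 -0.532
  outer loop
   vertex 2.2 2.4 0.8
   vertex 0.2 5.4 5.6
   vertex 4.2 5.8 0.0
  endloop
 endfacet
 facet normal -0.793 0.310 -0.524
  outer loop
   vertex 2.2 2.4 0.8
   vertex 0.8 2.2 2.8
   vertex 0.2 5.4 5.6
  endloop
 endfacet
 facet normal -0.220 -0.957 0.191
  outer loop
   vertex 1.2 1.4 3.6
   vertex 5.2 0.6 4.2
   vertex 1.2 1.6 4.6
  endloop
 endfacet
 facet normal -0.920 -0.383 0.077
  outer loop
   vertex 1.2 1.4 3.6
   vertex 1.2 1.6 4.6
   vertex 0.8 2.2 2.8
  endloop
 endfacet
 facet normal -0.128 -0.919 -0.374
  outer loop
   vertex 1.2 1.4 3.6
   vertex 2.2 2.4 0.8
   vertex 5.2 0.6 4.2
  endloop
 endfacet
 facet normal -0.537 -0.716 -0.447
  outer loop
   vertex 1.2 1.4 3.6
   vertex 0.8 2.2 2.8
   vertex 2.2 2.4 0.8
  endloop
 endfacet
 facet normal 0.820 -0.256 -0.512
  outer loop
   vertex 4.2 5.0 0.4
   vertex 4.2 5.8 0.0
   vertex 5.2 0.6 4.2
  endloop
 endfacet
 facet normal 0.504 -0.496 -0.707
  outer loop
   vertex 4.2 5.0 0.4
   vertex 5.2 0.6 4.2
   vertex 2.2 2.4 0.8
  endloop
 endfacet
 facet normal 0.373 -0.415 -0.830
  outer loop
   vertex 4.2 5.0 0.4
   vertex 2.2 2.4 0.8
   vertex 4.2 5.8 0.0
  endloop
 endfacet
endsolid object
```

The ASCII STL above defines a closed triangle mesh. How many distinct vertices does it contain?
9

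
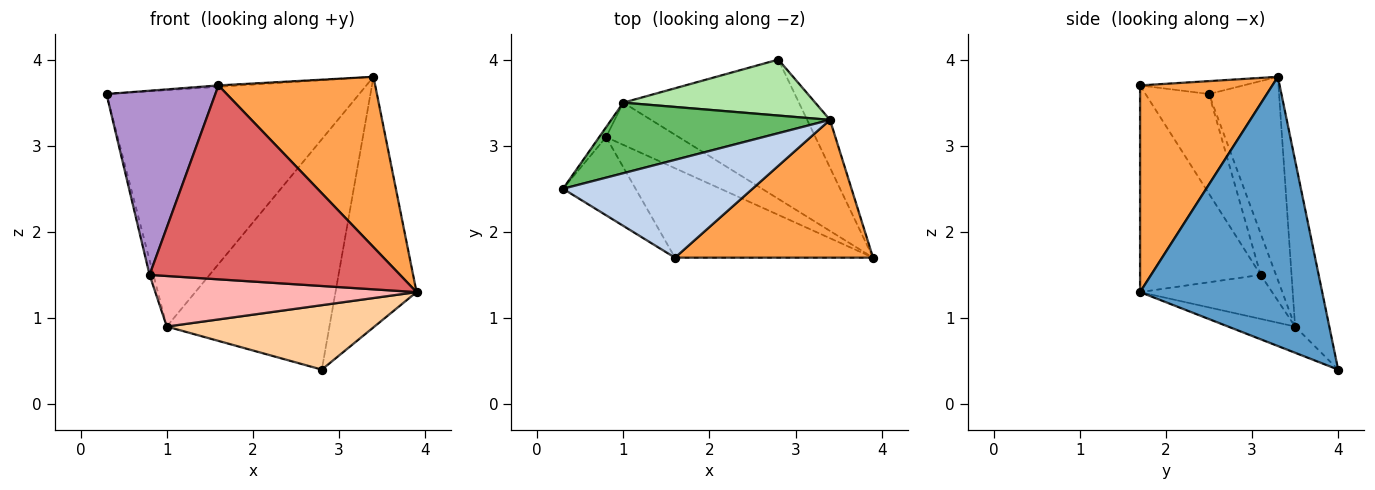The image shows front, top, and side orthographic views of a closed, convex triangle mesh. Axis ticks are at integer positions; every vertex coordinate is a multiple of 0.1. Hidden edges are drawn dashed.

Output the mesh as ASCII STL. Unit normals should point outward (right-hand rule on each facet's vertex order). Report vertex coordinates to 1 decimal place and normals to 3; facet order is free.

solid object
 facet normal 0.911 0.405 -0.077
  outer loop
   vertex 3.4 3.3 3.8
   vertex 3.9 1.7 1.3
   vertex 2.8 4.0 0.4
  endloop
 endfacet
 facet normal -0.068 0.014 0.998
  outer loop
   vertex 1.6 1.7 3.7
   vertex 3.4 3.3 3.8
   vertex 0.3 2.5 3.6
  endloop
 endfacet
 facet normal 0.549 -0.650 0.526
  outer loop
   vertex 1.6 1.7 3.7
   vertex 3.9 1.7 1.3
   vertex 3.4 3.3 3.8
  endloop
 endfacet
 facet normal -0.134 -0.416 -0.899
  outer loop
   vertex 1.0 3.5 0.9
   vertex 2.8 4.0 0.4
   vertex 3.9 1.7 1.3
  endloop
 endfacet
 facet normal -0.257 0.926 0.276
  outer loop
   vertex 1.0 3.5 0.9
   vertex 0.3 2.5 3.6
   vertex 3.4 3.3 3.8
  endloop
 endfacet
 facet normal -0.200 0.952 0.231
  outer loop
   vertex 1.0 3.5 0.9
   vertex 3.4 3.3 3.8
   vertex 2.8 4.0 0.4
  endloop
 endfacet
 facet normal -0.401 -0.832 -0.384
  outer loop
   vertex 0.8 3.1 1.5
   vertex 3.9 1.7 1.3
   vertex 1.6 1.7 3.7
  endloop
 endfacet
 facet normal -0.362 -0.716 -0.598
  outer loop
   vertex 0.8 3.1 1.5
   vertex 1.0 3.5 0.9
   vertex 3.9 1.7 1.3
  endloop
 endfacet
 facet normal -0.473 -0.811 -0.344
  outer loop
   vertex 0.8 3.1 1.5
   vertex 1.6 1.7 3.7
   vertex 0.3 2.5 3.6
  endloop
 endfacet
 facet normal -0.958 0.239 -0.160
  outer loop
   vertex 0.8 3.1 1.5
   vertex 0.3 2.5 3.6
   vertex 1.0 3.5 0.9
  endloop
 endfacet
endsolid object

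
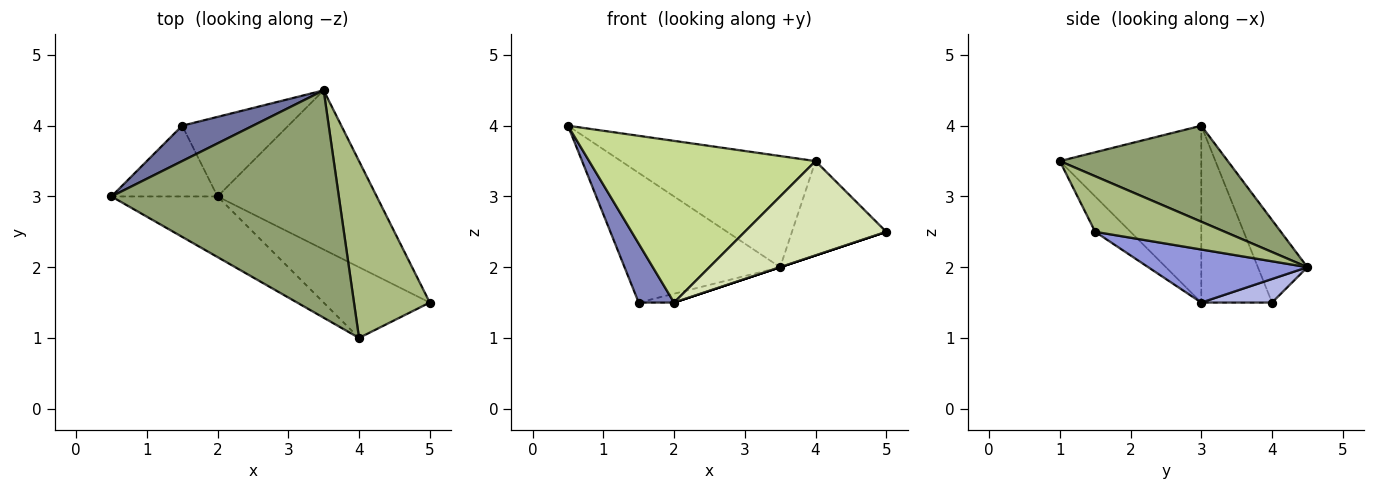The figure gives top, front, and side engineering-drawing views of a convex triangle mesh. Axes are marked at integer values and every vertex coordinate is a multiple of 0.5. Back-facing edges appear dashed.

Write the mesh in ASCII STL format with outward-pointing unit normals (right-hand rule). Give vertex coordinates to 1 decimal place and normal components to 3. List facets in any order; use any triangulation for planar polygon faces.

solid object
 facet normal -0.293 0.922 0.252
  outer loop
   vertex 1.5 4.0 1.5
   vertex 0.5 3.0 4.0
   vertex 3.5 4.5 2.0
  endloop
 endfacet
 facet normal -0.788 -0.394 -0.473
  outer loop
   vertex 2.0 3.0 1.5
   vertex 0.5 3.0 4.0
   vertex 1.5 4.0 1.5
  endloop
 endfacet
 facet normal 0.316 0.000 -0.949
  outer loop
   vertex 2.0 3.0 1.5
   vertex 3.5 4.5 2.0
   vertex 5.0 1.5 2.5
  endloop
 endfacet
 facet normal 0.216 0.108 -0.970
  outer loop
   vertex 2.0 3.0 1.5
   vertex 1.5 4.0 1.5
   vertex 3.5 4.5 2.0
  endloop
 endfacet
 facet normal 0.355 0.411 0.840
  outer loop
   vertex 4.0 1.0 3.5
   vertex 3.5 4.5 2.0
   vertex 0.5 3.0 4.0
  endloop
 endfacet
 facet normal 0.543 0.395 0.741
  outer loop
   vertex 4.0 1.0 3.5
   vertex 5.0 1.5 2.5
   vertex 3.5 4.5 2.0
  endloop
 endfacet
 facet normal -0.505 -0.808 -0.303
  outer loop
   vertex 4.0 1.0 3.5
   vertex 0.5 3.0 4.0
   vertex 2.0 3.0 1.5
  endloop
 endfacet
 facet normal -0.196 -0.784 -0.588
  outer loop
   vertex 4.0 1.0 3.5
   vertex 2.0 3.0 1.5
   vertex 5.0 1.5 2.5
  endloop
 endfacet
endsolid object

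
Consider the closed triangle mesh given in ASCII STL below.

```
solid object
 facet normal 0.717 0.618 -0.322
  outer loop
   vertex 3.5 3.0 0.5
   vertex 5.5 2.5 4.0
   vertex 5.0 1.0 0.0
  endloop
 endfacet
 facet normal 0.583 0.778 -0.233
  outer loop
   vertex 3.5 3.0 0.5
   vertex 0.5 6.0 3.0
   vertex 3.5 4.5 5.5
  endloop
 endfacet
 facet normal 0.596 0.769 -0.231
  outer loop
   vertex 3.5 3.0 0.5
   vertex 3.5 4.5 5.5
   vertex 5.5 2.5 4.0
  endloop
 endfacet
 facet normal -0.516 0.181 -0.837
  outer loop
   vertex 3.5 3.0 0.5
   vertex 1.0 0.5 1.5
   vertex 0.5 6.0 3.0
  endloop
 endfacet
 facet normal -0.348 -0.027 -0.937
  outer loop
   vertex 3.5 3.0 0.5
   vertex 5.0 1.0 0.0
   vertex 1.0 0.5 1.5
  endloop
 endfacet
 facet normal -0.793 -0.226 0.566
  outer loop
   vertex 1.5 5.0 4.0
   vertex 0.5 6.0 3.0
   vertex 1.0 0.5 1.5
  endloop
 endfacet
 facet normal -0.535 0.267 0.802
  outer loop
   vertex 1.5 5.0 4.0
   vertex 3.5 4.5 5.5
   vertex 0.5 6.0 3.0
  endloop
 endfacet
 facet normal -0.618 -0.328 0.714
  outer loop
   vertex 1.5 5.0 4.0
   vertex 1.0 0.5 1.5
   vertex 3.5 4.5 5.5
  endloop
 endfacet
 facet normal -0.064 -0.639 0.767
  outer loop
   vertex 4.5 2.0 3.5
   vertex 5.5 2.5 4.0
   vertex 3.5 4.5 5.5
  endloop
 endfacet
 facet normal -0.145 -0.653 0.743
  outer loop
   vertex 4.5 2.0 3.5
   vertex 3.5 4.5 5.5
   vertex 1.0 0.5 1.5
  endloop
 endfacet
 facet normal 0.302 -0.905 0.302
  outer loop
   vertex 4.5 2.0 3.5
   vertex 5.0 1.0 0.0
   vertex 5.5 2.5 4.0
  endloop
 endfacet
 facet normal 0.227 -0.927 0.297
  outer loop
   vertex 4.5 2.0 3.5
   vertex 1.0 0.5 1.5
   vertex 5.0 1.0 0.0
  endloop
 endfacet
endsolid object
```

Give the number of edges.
18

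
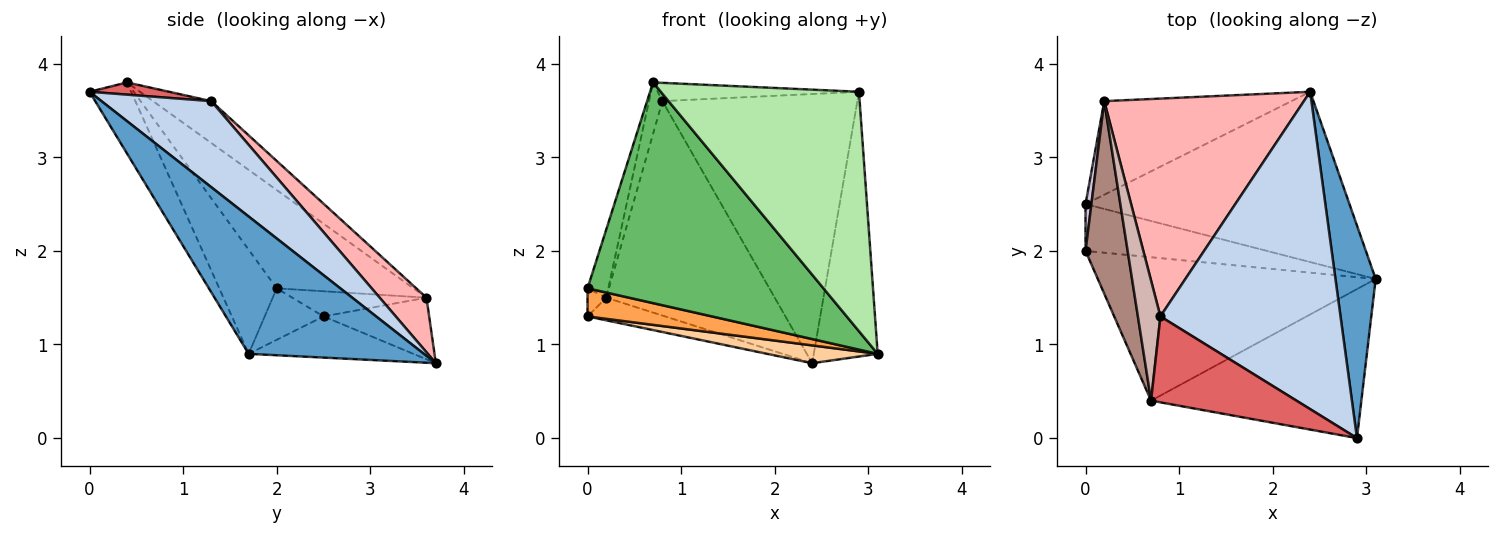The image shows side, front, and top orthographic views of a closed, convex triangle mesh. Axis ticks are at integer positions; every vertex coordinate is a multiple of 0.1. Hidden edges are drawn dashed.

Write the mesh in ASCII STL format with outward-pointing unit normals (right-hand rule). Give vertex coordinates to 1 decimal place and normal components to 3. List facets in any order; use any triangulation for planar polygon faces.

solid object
 facet normal 0.906 0.330 0.265
  outer loop
   vertex 2.9 0.0 3.7
   vertex 3.1 1.7 0.9
   vertex 2.4 3.7 0.8
  endloop
 endfacet
 facet normal 0.342 0.608 0.717
  outer loop
   vertex 0.8 1.3 3.6
   vertex 2.9 0.0 3.7
   vertex 2.4 3.7 0.8
  endloop
 endfacet
 facet normal -0.237 -0.500 -0.833
  outer loop
   vertex 0.0 2.5 1.3
   vertex 3.1 1.7 0.9
   vertex 0.0 2.0 1.6
  endloop
 endfacet
 facet normal -0.153 -0.103 -0.983
  outer loop
   vertex 0.0 2.5 1.3
   vertex 2.4 3.7 0.8
   vertex 3.1 1.7 0.9
  endloop
 endfacet
 facet normal -0.200 -0.822 -0.534
  outer loop
   vertex 0.7 0.4 3.8
   vertex 0.0 2.0 1.6
   vertex 3.1 1.7 0.9
  endloop
 endfacet
 facet normal -0.176 -0.836 -0.520
  outer loop
   vertex 0.7 0.4 3.8
   vertex 3.1 1.7 0.9
   vertex 2.9 0.0 3.7
  endloop
 endfacet
 facet normal 0.082 0.208 0.975
  outer loop
   vertex 0.7 0.4 3.8
   vertex 2.9 0.0 3.7
   vertex 0.8 1.3 3.6
  endloop
 endfacet
 facet normal 0.191 0.689 0.699
  outer loop
   vertex 0.2 3.6 1.5
   vertex 0.8 1.3 3.6
   vertex 2.4 3.7 0.8
  endloop
 endfacet
 facet normal -0.305 0.224 -0.926
  outer loop
   vertex 0.2 3.6 1.5
   vertex 2.4 3.7 0.8
   vertex 0.0 2.5 1.3
  endloop
 endfacet
 facet normal -0.965 0.135 0.224
  outer loop
   vertex 0.2 3.6 1.5
   vertex 0.0 2.5 1.3
   vertex 0.0 2.0 1.6
  endloop
 endfacet
 facet normal -0.910 0.138 0.390
  outer loop
   vertex 0.2 3.6 1.5
   vertex 0.0 2.0 1.6
   vertex 0.7 0.4 3.8
  endloop
 endfacet
 facet normal -0.863 0.199 0.465
  outer loop
   vertex 0.2 3.6 1.5
   vertex 0.7 0.4 3.8
   vertex 0.8 1.3 3.6
  endloop
 endfacet
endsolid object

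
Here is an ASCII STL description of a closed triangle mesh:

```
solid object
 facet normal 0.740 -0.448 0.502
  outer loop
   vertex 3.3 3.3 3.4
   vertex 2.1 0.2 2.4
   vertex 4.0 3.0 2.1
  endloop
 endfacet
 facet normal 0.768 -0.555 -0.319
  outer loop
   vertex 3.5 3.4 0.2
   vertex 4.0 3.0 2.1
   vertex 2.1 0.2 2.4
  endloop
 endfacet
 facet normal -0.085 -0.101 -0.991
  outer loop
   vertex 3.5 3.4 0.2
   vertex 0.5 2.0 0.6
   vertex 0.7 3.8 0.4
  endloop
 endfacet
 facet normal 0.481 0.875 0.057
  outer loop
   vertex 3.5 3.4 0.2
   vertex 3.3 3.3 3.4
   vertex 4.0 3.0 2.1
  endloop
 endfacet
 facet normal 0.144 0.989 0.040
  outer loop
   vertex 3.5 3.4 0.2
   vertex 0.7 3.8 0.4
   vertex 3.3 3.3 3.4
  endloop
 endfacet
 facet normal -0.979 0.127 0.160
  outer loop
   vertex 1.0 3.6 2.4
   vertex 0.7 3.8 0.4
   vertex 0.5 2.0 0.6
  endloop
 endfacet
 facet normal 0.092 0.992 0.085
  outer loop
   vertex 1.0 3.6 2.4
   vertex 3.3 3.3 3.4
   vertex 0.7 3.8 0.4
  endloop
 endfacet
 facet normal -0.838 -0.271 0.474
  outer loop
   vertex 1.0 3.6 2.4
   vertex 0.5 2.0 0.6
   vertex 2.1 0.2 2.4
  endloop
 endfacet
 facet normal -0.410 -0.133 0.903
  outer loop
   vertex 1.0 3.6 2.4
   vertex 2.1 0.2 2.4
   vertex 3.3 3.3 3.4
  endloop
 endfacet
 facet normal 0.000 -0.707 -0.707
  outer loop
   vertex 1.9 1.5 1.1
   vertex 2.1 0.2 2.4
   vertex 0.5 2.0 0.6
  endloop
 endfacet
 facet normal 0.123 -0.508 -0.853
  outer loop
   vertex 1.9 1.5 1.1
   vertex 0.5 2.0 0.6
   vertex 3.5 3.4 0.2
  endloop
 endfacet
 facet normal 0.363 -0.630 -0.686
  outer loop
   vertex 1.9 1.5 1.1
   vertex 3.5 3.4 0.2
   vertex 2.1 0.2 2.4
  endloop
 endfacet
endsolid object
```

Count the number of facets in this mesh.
12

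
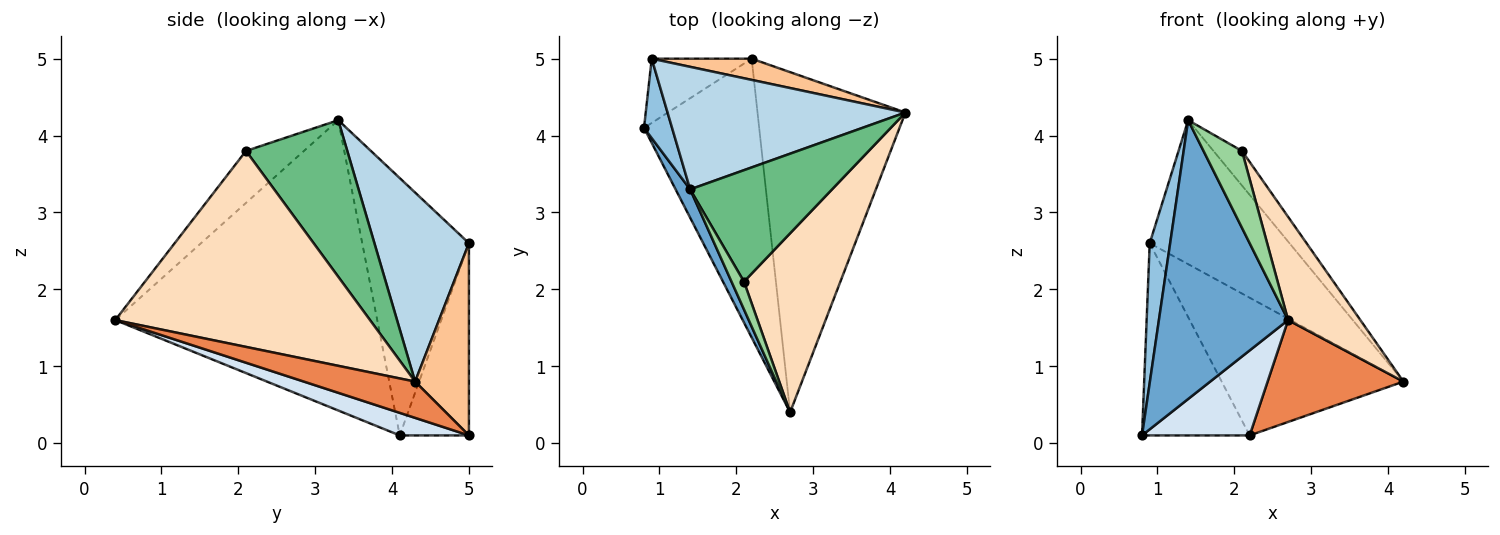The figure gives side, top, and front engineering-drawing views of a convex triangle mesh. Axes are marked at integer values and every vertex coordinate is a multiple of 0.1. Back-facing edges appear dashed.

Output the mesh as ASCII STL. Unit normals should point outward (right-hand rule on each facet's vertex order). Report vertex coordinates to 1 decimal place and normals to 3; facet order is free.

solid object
 facet normal -0.896 -0.442 0.045
  outer loop
   vertex 1.4 3.3 4.2
   vertex 0.8 4.1 0.1
   vertex 2.7 0.4 1.6
  endloop
 endfacet
 facet normal -0.977 -0.187 0.106
  outer loop
   vertex 0.9 5.0 2.6
   vertex 0.8 4.1 0.1
   vertex 1.4 3.3 4.2
  endloop
 endfacet
 facet normal 0.458 0.677 0.576
  outer loop
   vertex 0.9 5.0 2.6
   vertex 1.4 3.3 4.2
   vertex 4.2 4.3 0.8
  endloop
 endfacet
 facet normal 0.184 -0.287 -0.940
  outer loop
   vertex 2.2 5.0 0.1
   vertex 2.7 0.4 1.6
   vertex 0.8 4.1 0.1
  endloop
 endfacet
 facet normal 0.229 -0.279 -0.933
  outer loop
   vertex 2.2 5.0 0.1
   vertex 4.2 4.3 0.8
   vertex 2.7 0.4 1.6
  endloop
 endfacet
 facet normal -0.521 0.810 -0.271
  outer loop
   vertex 2.2 5.0 0.1
   vertex 0.8 4.1 0.1
   vertex 0.9 5.0 2.6
  endloop
 endfacet
 facet normal 0.281 0.949 0.146
  outer loop
   vertex 2.2 5.0 0.1
   vertex 0.9 5.0 2.6
   vertex 4.2 4.3 0.8
  endloop
 endfacet
 facet normal 0.870 -0.247 0.428
  outer loop
   vertex 2.1 2.1 3.8
   vertex 2.7 0.4 1.6
   vertex 4.2 4.3 0.8
  endloop
 endfacet
 facet normal 0.725 0.204 0.657
  outer loop
   vertex 2.1 2.1 3.8
   vertex 4.2 4.3 0.8
   vertex 1.4 3.3 4.2
  endloop
 endfacet
 facet normal -0.817 -0.542 0.196
  outer loop
   vertex 2.1 2.1 3.8
   vertex 1.4 3.3 4.2
   vertex 2.7 0.4 1.6
  endloop
 endfacet
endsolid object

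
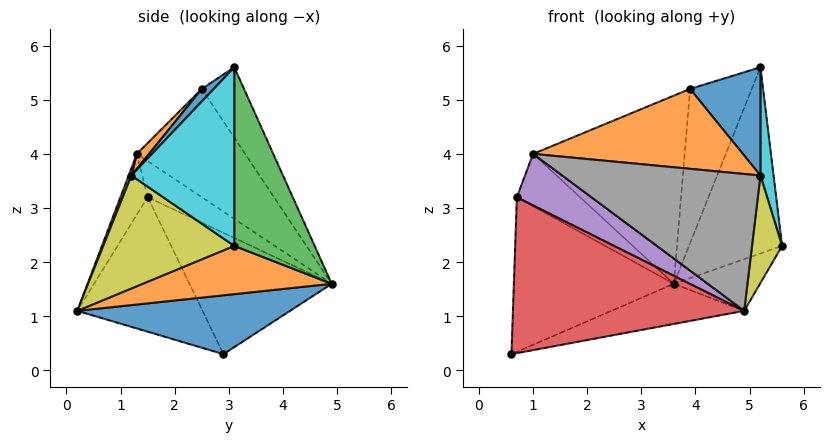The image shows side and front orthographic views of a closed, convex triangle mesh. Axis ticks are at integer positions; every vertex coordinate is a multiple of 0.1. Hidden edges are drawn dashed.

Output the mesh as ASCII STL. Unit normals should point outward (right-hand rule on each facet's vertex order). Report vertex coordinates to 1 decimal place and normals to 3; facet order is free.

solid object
 facet normal 0.288 0.180 -0.941
  outer loop
   vertex 3.6 4.9 1.6
   vertex 4.9 0.2 1.1
   vertex 0.6 2.9 0.3
  endloop
 endfacet
 facet normal 0.497 0.227 -0.838
  outer loop
   vertex 3.6 4.9 1.6
   vertex 5.6 3.1 2.3
   vertex 4.9 0.2 1.1
  endloop
 endfacet
 facet normal 0.651 0.755 0.079
  outer loop
   vertex 3.6 4.9 1.6
   vertex 5.2 3.1 5.6
   vertex 5.6 3.1 2.3
  endloop
 endfacet
 facet normal -0.441 -0.814 -0.378
  outer loop
   vertex 0.7 1.5 3.2
   vertex 0.6 2.9 0.3
   vertex 4.9 0.2 1.1
  endloop
 endfacet
 facet normal -0.342 -0.934 -0.105
  outer loop
   vertex 0.7 1.5 3.2
   vertex 4.9 0.2 1.1
   vertex 1.0 1.3 4.0
  endloop
 endfacet
 facet normal -0.620 0.698 0.358
  outer loop
   vertex 0.7 1.5 3.2
   vertex 3.6 4.9 1.6
   vertex 0.6 2.9 0.3
  endloop
 endfacet
 facet normal -0.597 0.697 0.398
  outer loop
   vertex 0.7 1.5 3.2
   vertex 1.0 1.3 4.0
   vertex 3.6 4.9 1.6
  endloop
 endfacet
 facet normal 0.013 -0.929 0.370
  outer loop
   vertex 5.2 1.2 3.6
   vertex 1.0 1.3 4.0
   vertex 4.9 0.2 1.1
  endloop
 endfacet
 facet normal 0.974 -0.224 -0.027
  outer loop
   vertex 5.2 1.2 3.6
   vertex 4.9 0.2 1.1
   vertex 5.6 3.1 2.3
  endloop
 endfacet
 facet normal 0.985 -0.126 0.119
  outer loop
   vertex 5.2 1.2 3.6
   vertex 5.6 3.1 2.3
   vertex 5.2 3.1 5.6
  endloop
 endfacet
 facet normal 0.122 -0.720 0.684
  outer loop
   vertex 3.9 2.5 5.2
   vertex 5.2 1.2 3.6
   vertex 5.2 3.1 5.6
  endloop
 endfacet
 facet normal 0.044 -0.758 0.651
  outer loop
   vertex 3.9 2.5 5.2
   vertex 1.0 1.3 4.0
   vertex 5.2 1.2 3.6
  endloop
 endfacet
 facet normal -0.485 0.709 0.513
  outer loop
   vertex 3.9 2.5 5.2
   vertex 5.2 3.1 5.6
   vertex 3.6 4.9 1.6
  endloop
 endfacet
 facet normal -0.500 0.701 0.509
  outer loop
   vertex 3.9 2.5 5.2
   vertex 3.6 4.9 1.6
   vertex 1.0 1.3 4.0
  endloop
 endfacet
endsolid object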